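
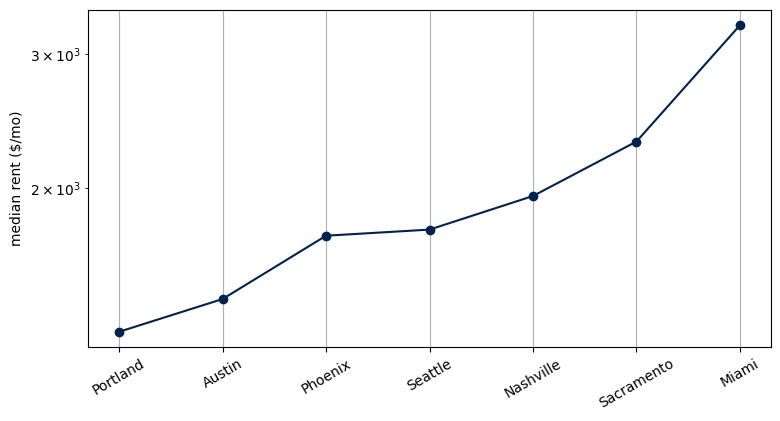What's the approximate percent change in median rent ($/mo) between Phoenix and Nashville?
≈ +11.1%

Phoenix ≈ 1800, Nashville ≈ 2000; (2000 − 1800) / 1800 ≈ +11.1%.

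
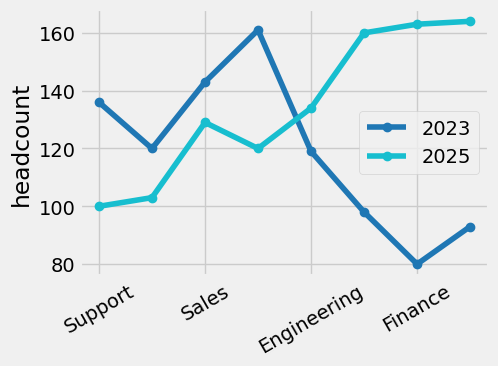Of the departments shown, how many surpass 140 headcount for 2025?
3

Above 140: HR, Finance, Operations.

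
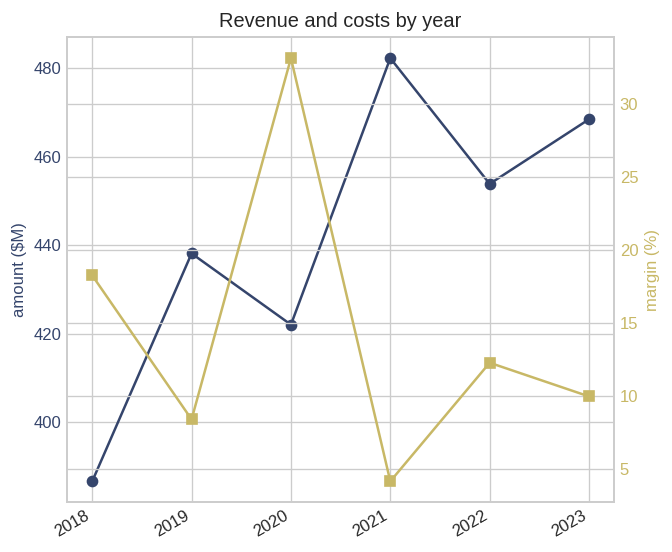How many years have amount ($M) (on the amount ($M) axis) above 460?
2

Above 460: 2021, 2023.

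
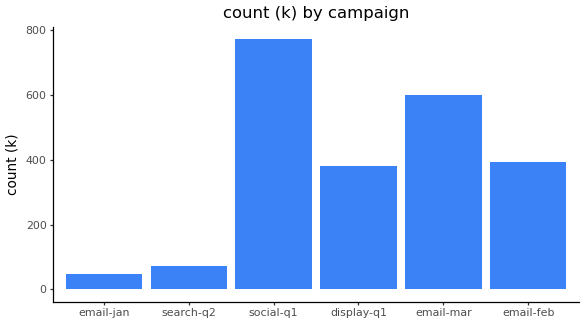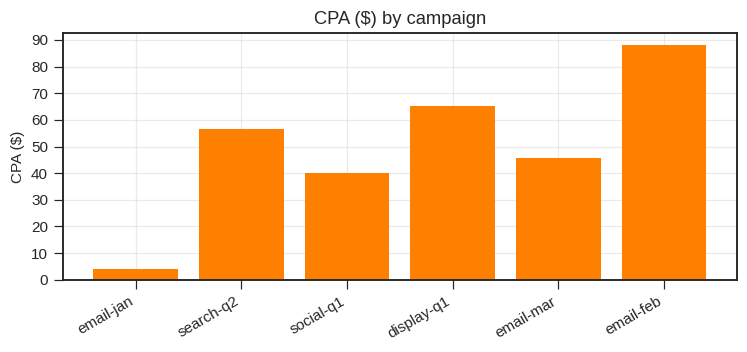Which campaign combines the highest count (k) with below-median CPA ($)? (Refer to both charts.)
Chart 2 median CPA ($) ≈ 50; below-median campaigns: email-jan, social-q1, email-mar. Among those, social-q1 has the highest count (k) (≈ 800).

social-q1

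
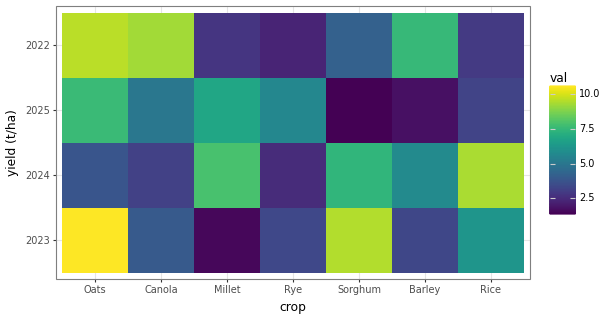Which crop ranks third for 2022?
Barley

Top 4 for 2022: Oats ≈ 10, Canola ≈ 9, Barley ≈ 8, Sorghum ≈ 4.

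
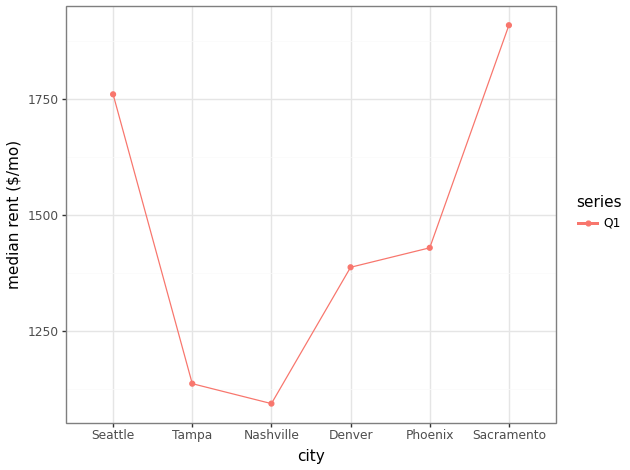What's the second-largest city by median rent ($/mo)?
Top 3: Sacramento ≈ 1900, Seattle ≈ 1800, Phoenix ≈ 1400.

Seattle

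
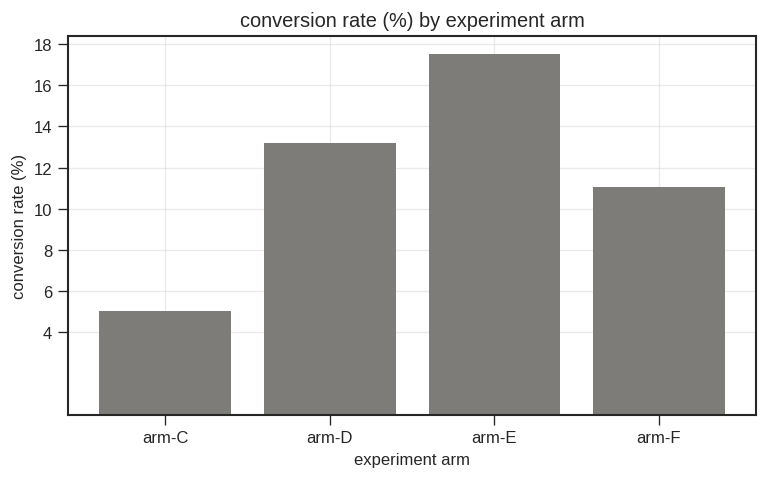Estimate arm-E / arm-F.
arm-E ≈ 18, arm-F ≈ 12; 18/12 ≈ 1.5.

≈ 1.5×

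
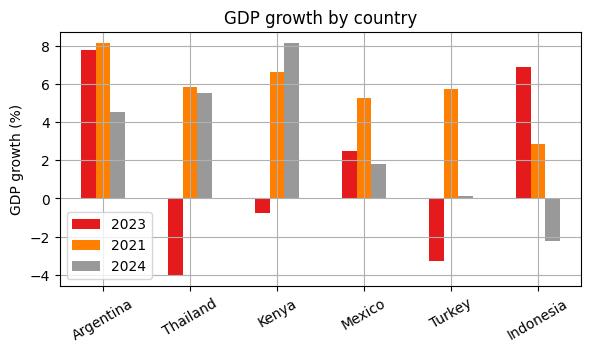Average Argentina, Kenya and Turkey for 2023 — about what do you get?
(8 + 0 + -4) / 3 ≈ 1.

≈ 1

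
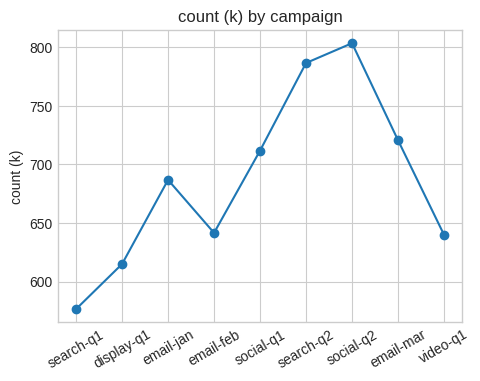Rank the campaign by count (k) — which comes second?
search-q2

Top 3: social-q2 ≈ 800, search-q2 ≈ 780, email-mar ≈ 720.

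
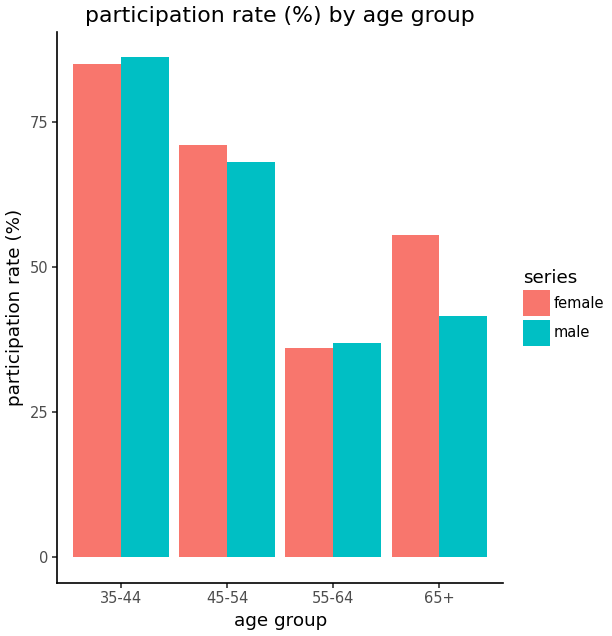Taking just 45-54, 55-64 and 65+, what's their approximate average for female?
≈ 57

(70 + 40 + 60) / 3 ≈ 57.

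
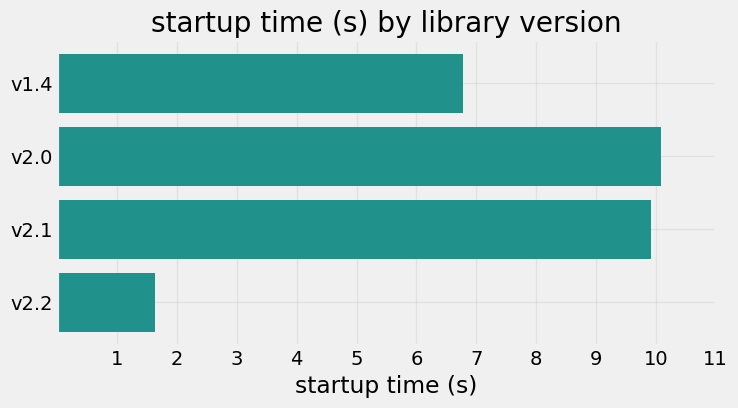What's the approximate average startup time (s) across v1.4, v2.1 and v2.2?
≈ 6

(7 + 10 + 2) / 3 ≈ 6.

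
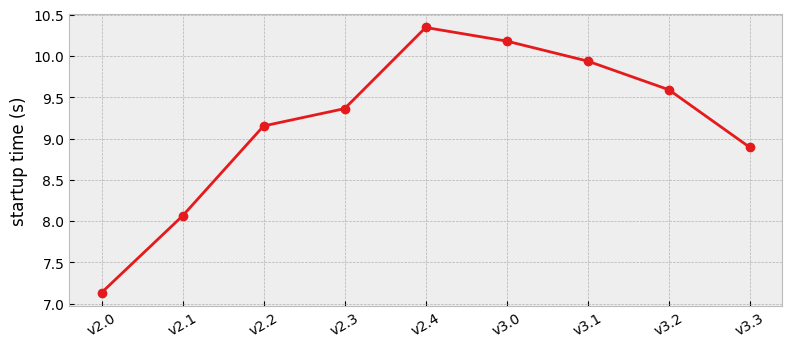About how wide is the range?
≈ 3.5

Max v2.4 ≈ 10.5, min v2.0 ≈ 7.0; range ≈ 3.5.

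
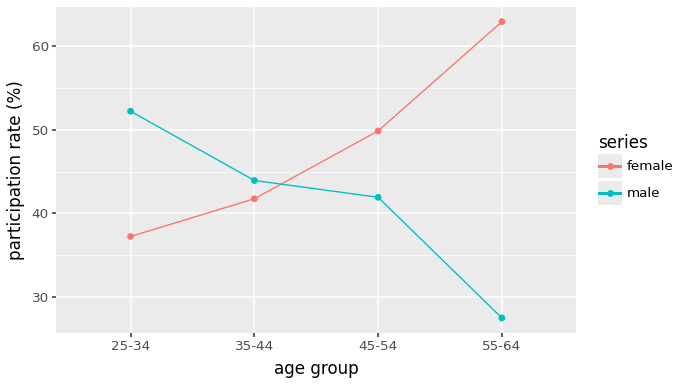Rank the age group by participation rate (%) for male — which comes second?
Top 3 for male: 25-34 ≈ 50, 35-44 ≈ 45, 45-54 ≈ 40.

35-44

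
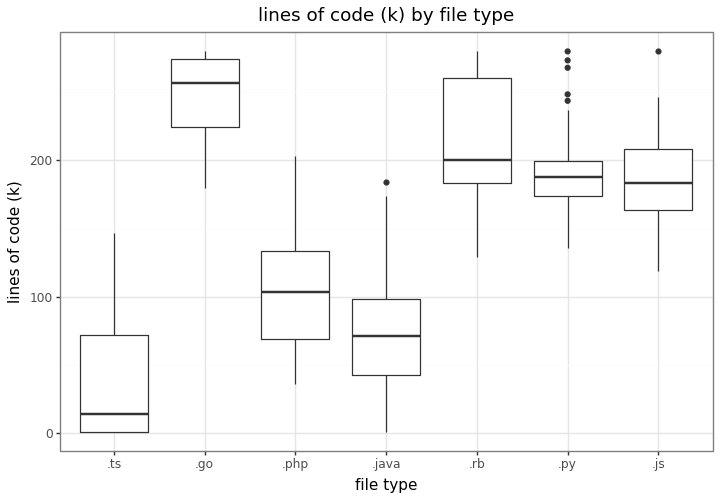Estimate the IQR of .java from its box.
≈ 60

Q3 ≈ 100, Q1 ≈ 40; IQR ≈ 60.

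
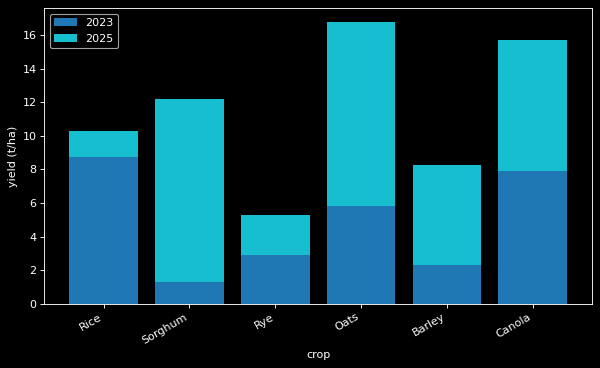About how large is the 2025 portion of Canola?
2025 top ≈ 16, bottom ≈ 8; segment ≈ 8.

≈ 8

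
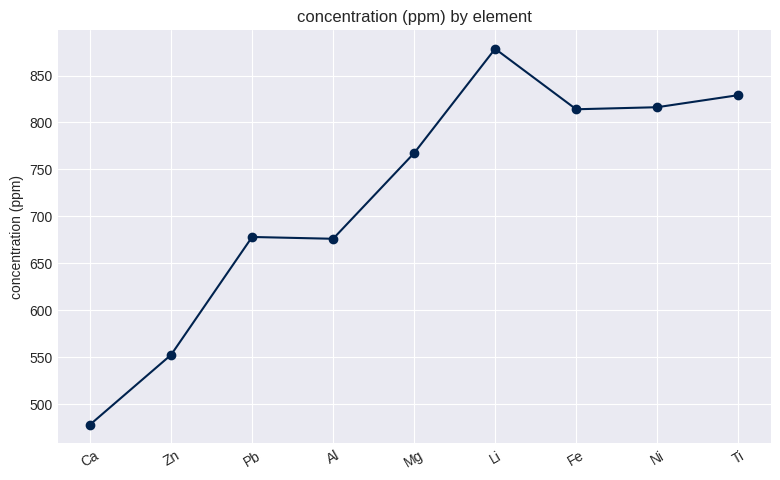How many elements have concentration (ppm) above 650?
7

Above 650: Pb, Al, Mg, Li, Fe, Ni, Ti.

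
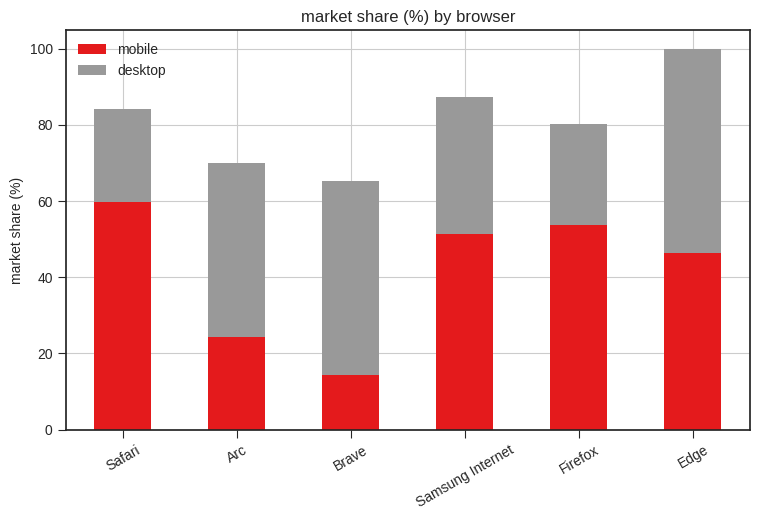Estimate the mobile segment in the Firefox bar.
mobile top ≈ 50, bottom ≈ 0; segment ≈ 50.

≈ 50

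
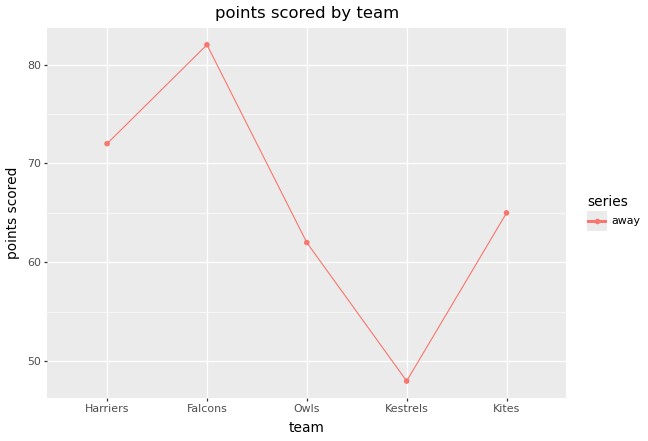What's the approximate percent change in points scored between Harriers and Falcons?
Harriers ≈ 70, Falcons ≈ 80; (80 − 70) / 70 ≈ +14.3%.

≈ +14.3%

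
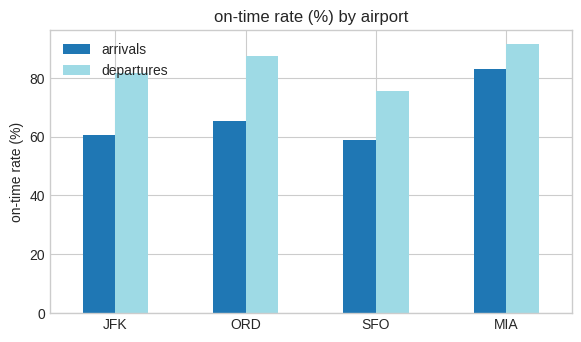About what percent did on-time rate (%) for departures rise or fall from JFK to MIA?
≈ +12.5%

JFK ≈ 80, MIA ≈ 90; (90 − 80) / 80 ≈ +12.5%.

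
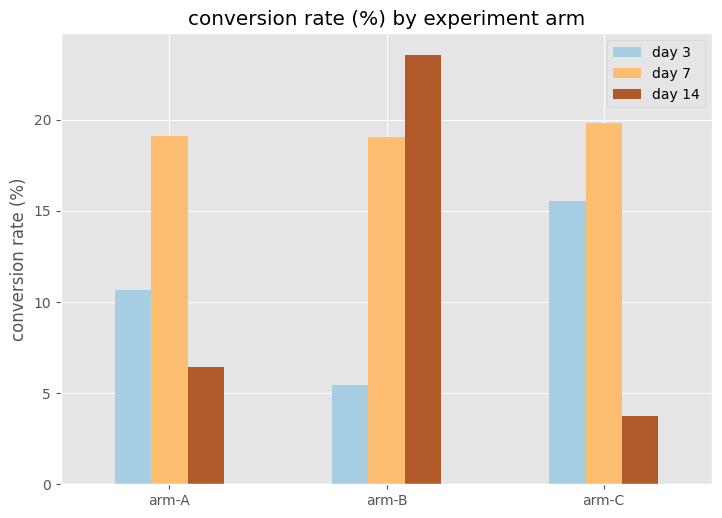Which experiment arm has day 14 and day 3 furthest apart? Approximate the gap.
arm-B: day 14 ≈ 24, day 3 ≈ 6 → gap ≈ 18. Next-largest (arm-C) is only ≈ 12.

arm-B, ≈ 18 %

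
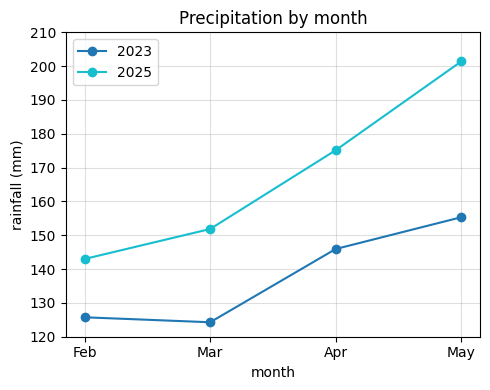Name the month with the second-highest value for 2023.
Apr

Top 3 for 2023: May ≈ 160, Apr ≈ 150, Feb ≈ 130.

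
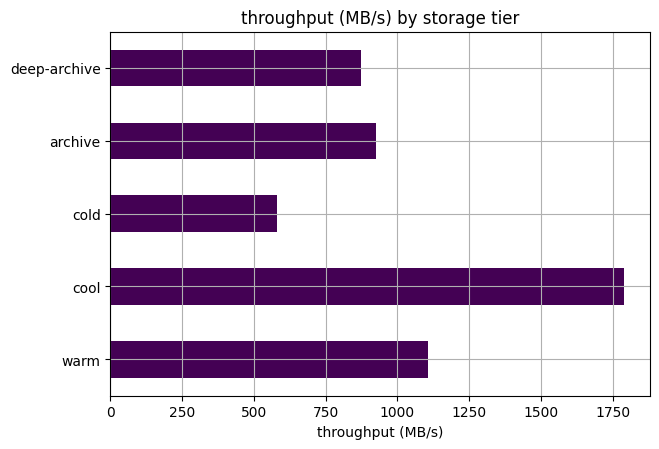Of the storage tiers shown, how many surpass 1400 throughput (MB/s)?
Above 1400: cool.

1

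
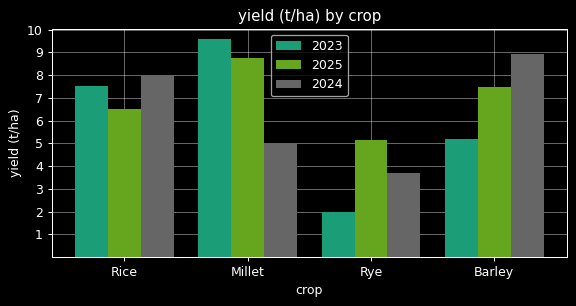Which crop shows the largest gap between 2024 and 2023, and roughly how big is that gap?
Millet, ≈ 5 t/ha

Millet: 2024 ≈ 5, 2023 ≈ 10 → gap ≈ 5. Next-largest (Barley) is only ≈ 4.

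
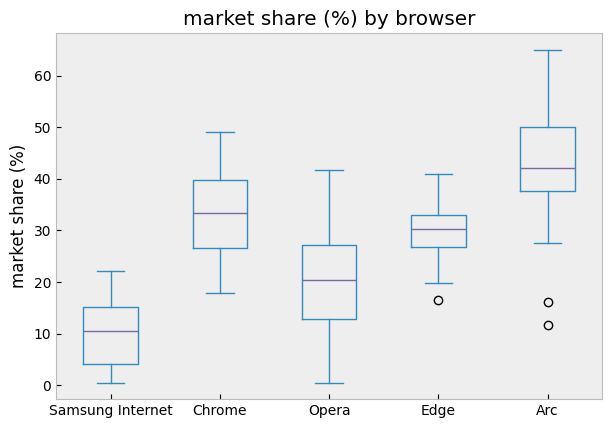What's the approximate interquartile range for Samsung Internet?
≈ 10

Q3 ≈ 15, Q1 ≈ 5; IQR ≈ 10.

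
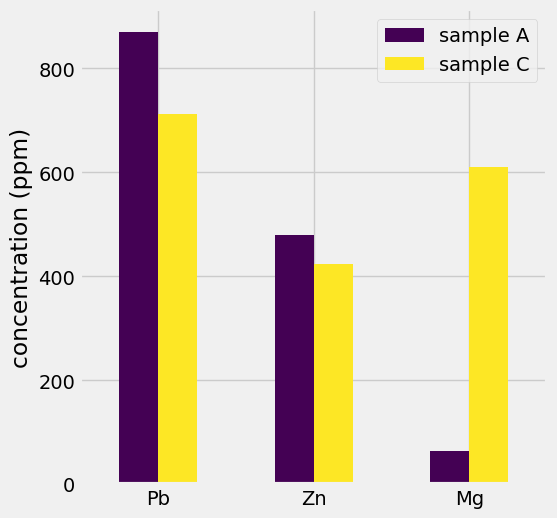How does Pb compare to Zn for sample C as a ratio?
Pb ≈ 700, Zn ≈ 400; 700/400 ≈ 1.75.

≈ 1.75×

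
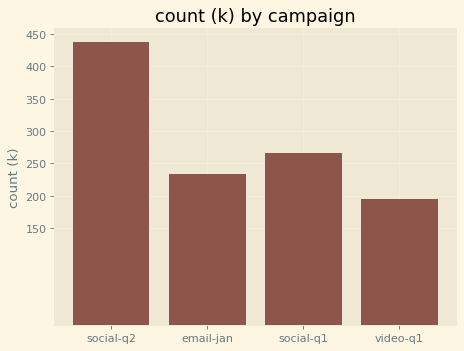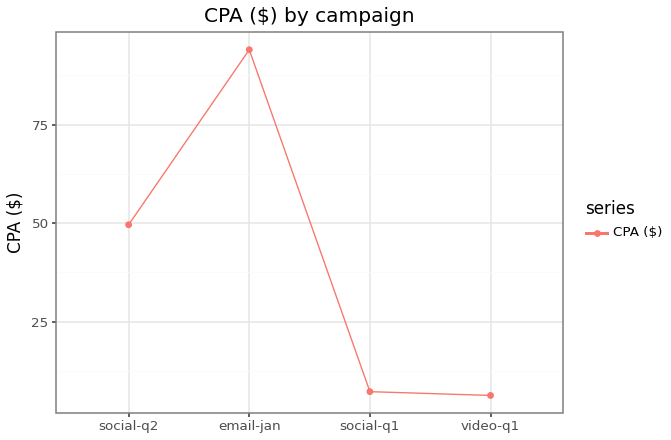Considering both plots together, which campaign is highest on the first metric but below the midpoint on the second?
Chart 2 median CPA ($) ≈ 30; below-median campaigns: social-q1, video-q1. Among those, social-q1 has the highest count (k) (≈ 250).

social-q1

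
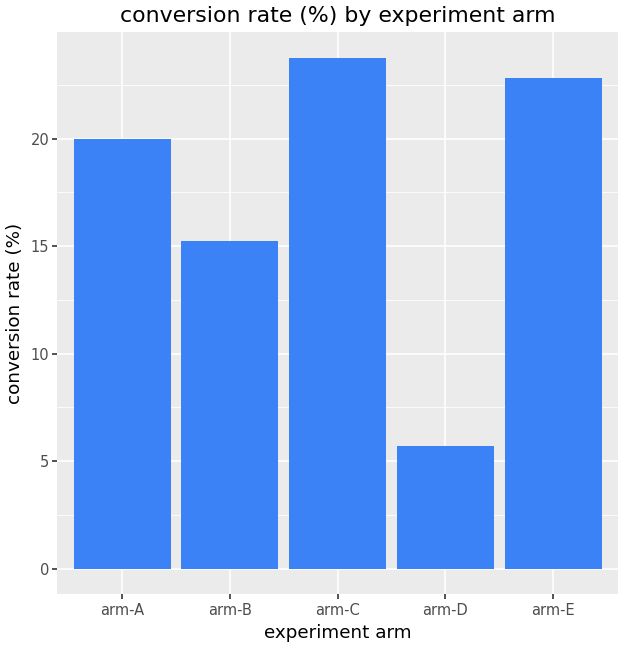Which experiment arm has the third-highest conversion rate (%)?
arm-A

Top 4: arm-C ≈ 24, arm-E ≈ 22, arm-A ≈ 20, arm-B ≈ 16.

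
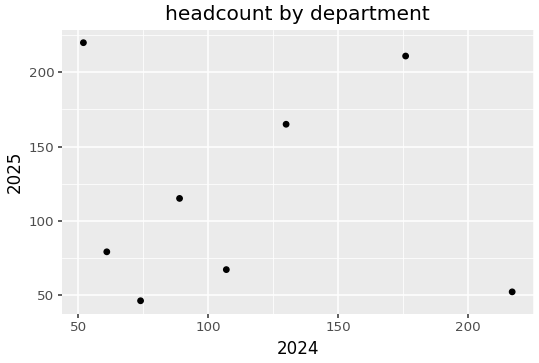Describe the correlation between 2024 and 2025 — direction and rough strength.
Points are roughly uncorrelated; weak (|r| ≈ 0.0).

no clear correlation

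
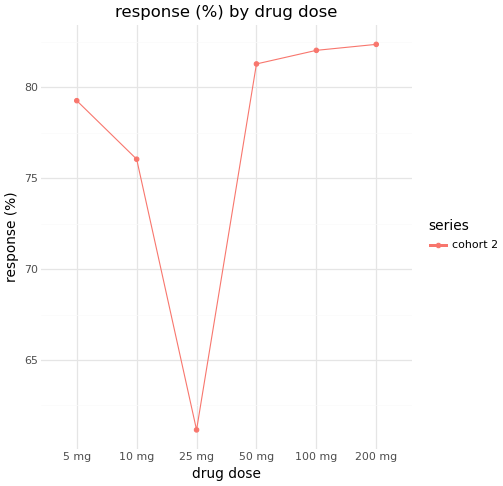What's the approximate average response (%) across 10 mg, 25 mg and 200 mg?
≈ 73

(76 + 62 + 82) / 3 ≈ 73.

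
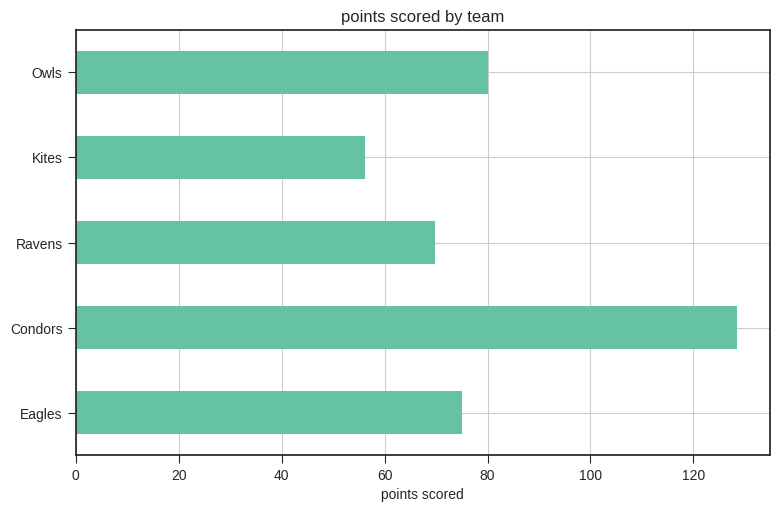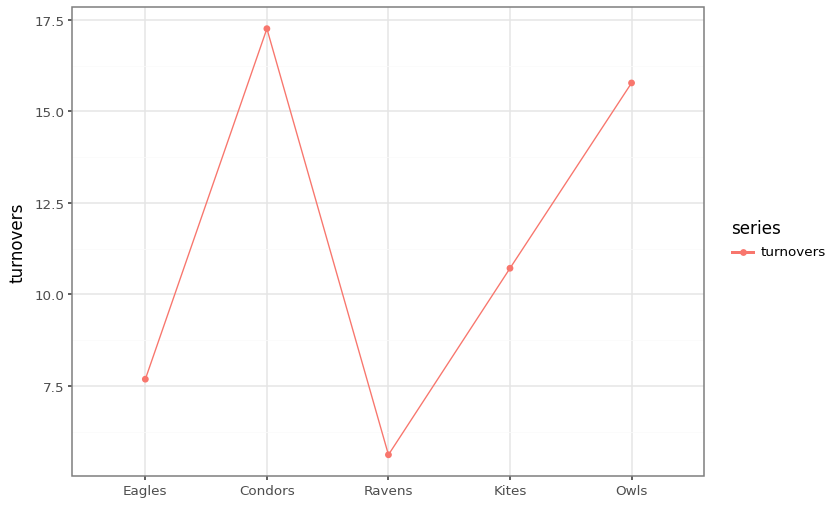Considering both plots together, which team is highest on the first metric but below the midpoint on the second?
Chart 2 median turnovers ≈ 10; below-median teams: Eagles, Ravens. Among those, Eagles has the highest points scored (≈ 80).

Eagles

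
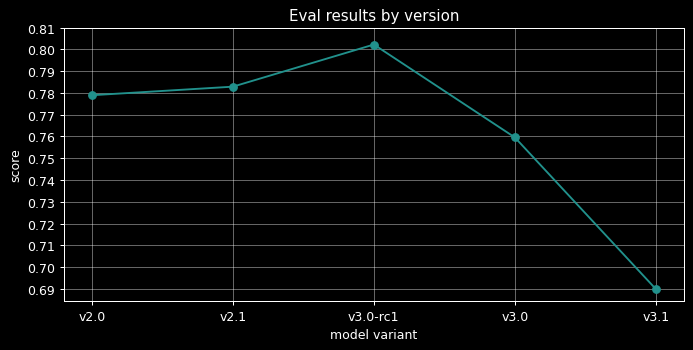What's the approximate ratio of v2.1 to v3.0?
v2.1 ≈ 0.78, v3.0 ≈ 0.76; 0.78/0.76 ≈ 1.03.

≈ 1.03×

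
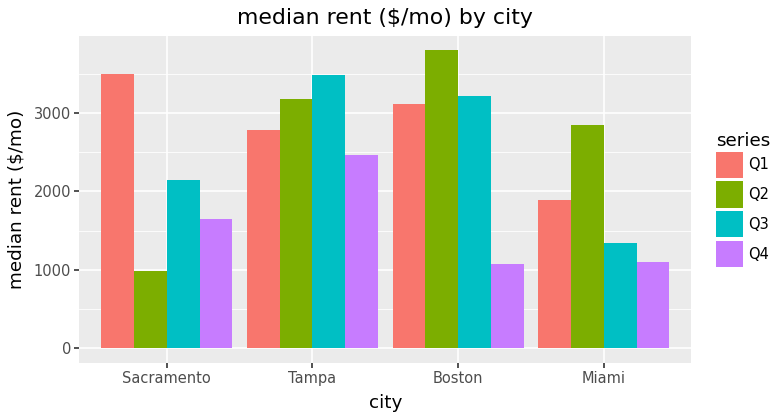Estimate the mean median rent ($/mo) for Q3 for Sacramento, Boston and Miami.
≈ 2167

(2000 + 3000 + 1500) / 3 ≈ 2167.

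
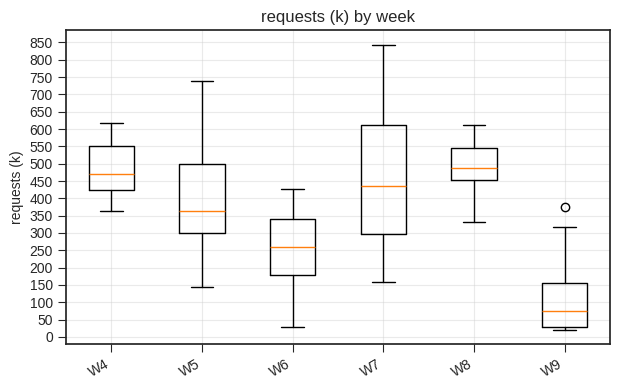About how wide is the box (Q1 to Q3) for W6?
Q3 ≈ 350, Q1 ≈ 200; IQR ≈ 150.

≈ 150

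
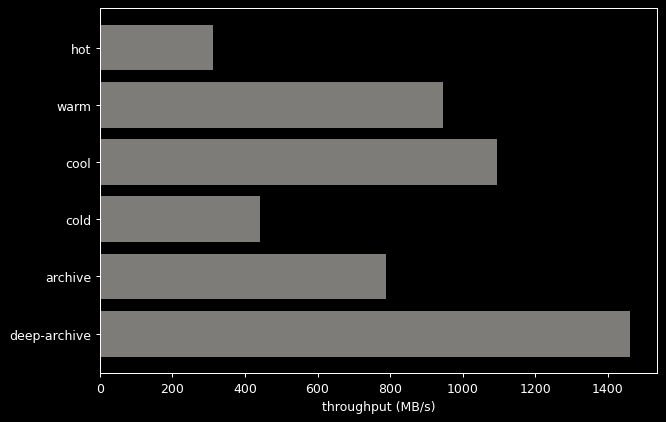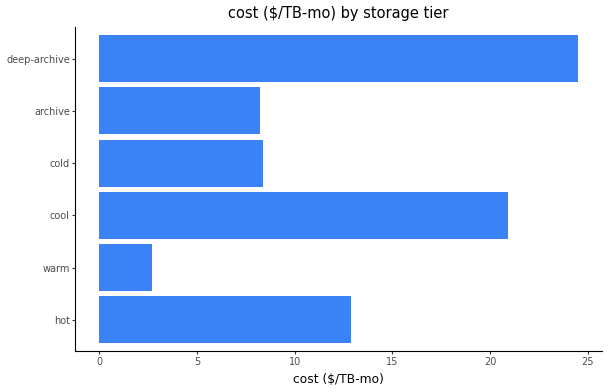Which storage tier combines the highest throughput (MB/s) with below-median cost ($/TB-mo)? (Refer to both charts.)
warm

Chart 2 median cost ($/TB-mo) ≈ 10; below-median storage tiers: warm, cold, archive. Among those, warm has the highest throughput (MB/s) (≈ 1000).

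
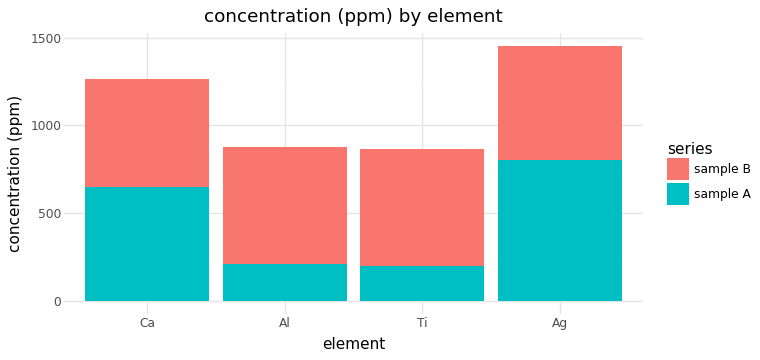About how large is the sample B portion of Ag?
≈ 600

sample B top ≈ 1400, bottom ≈ 800; segment ≈ 600.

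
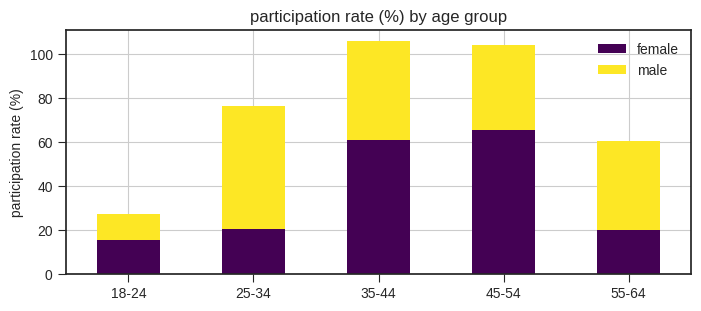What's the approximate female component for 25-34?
≈ 20

female top ≈ 20, bottom ≈ 0; segment ≈ 20.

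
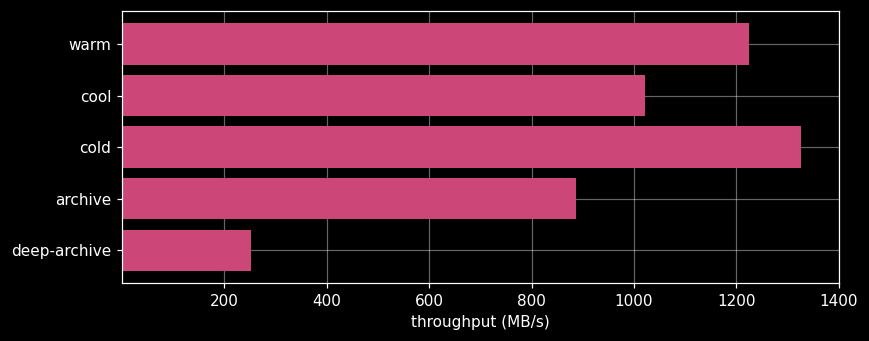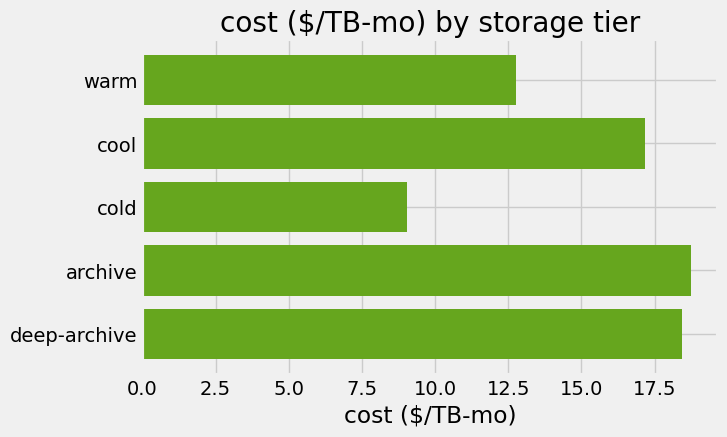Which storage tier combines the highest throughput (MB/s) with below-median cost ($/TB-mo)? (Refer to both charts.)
cold

Chart 2 median cost ($/TB-mo) ≈ 18; below-median storage tiers: warm, cold. Among those, cold has the highest throughput (MB/s) (≈ 1400).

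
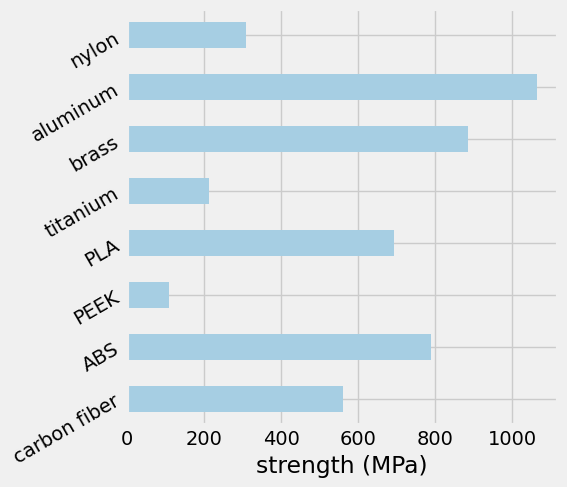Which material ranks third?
Top 4: aluminum ≈ 1100, brass ≈ 900, ABS ≈ 800, PLA ≈ 700.

ABS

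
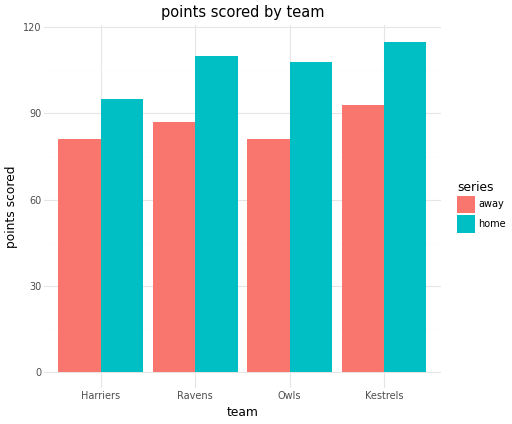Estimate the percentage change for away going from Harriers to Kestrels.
Harriers ≈ 80, Kestrels ≈ 90; (90 − 80) / 80 ≈ +12.5%.

≈ +12.5%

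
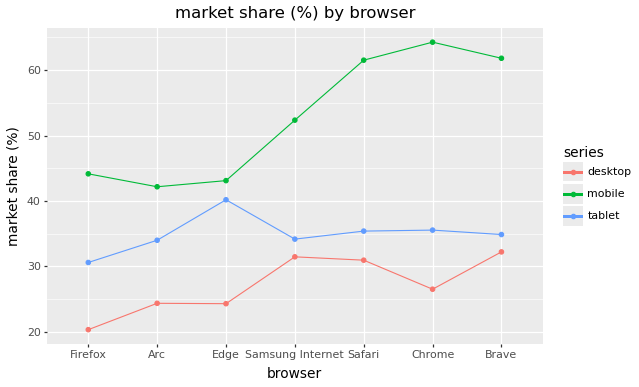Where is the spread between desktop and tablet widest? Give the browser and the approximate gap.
Edge, ≈ 15 %

Edge: desktop ≈ 25, tablet ≈ 40 → gap ≈ 15. Next-largest (Firefox) is only ≈ 10.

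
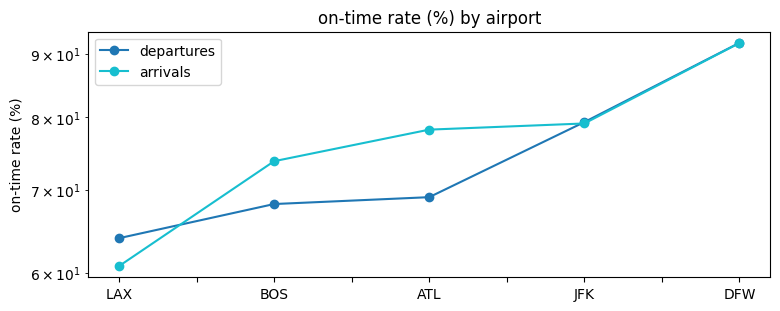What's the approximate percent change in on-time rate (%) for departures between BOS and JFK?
BOS ≈ 70, JFK ≈ 80; (80 − 70) / 70 ≈ +14.3%.

≈ +14.3%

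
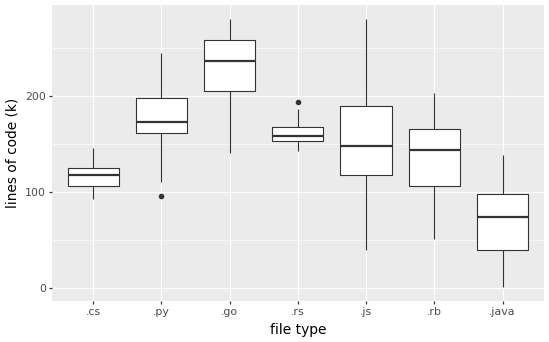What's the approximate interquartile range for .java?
≈ 60

Q3 ≈ 100, Q1 ≈ 40; IQR ≈ 60.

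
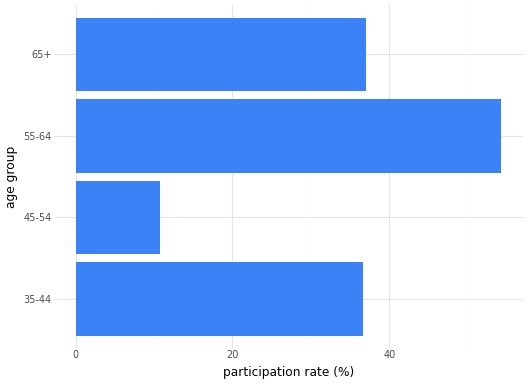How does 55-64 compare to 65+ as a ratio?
55-64 ≈ 55, 65+ ≈ 35; 55/35 ≈ 1.57.

≈ 1.57×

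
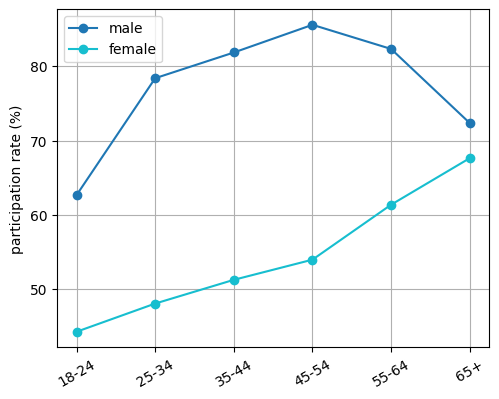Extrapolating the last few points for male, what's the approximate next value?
≈ 62.5

Last three: 85, 80, 70 → slope ≈ -7.5/step → next ≈ 62.5.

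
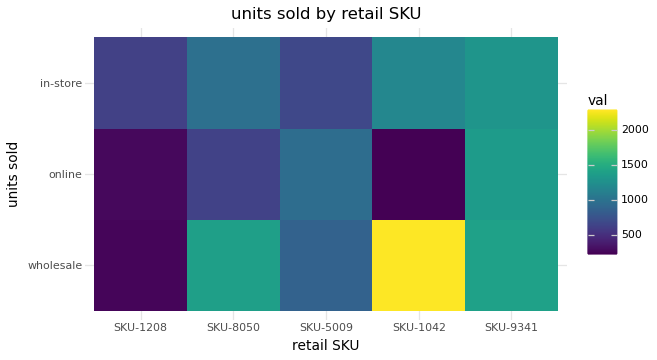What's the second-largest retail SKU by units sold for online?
Top 3 for online: SKU-9341 ≈ 1400, SKU-5009 ≈ 1000, SKU-8050 ≈ 600.

SKU-5009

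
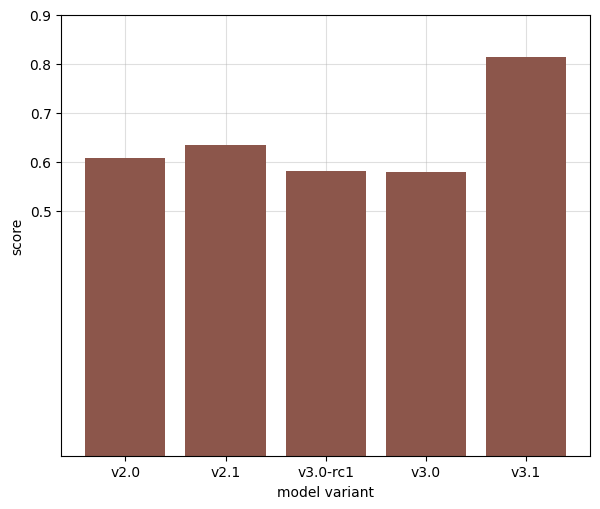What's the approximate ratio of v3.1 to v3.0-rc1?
≈ 1.33×

v3.1 ≈ 0.8, v3.0-rc1 ≈ 0.6; 0.8/0.6 ≈ 1.33.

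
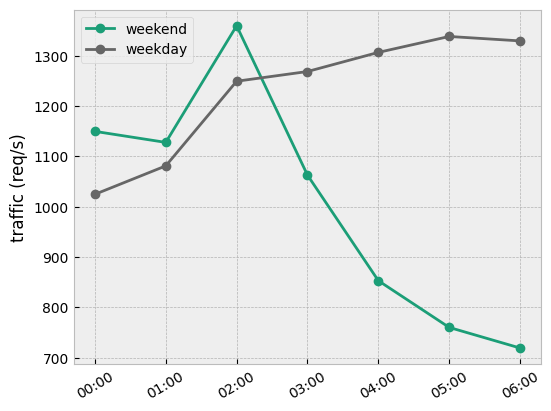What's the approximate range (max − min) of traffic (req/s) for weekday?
Max 05:00 ≈ 1300, min 00:00 ≈ 1000; range ≈ 300.

≈ 300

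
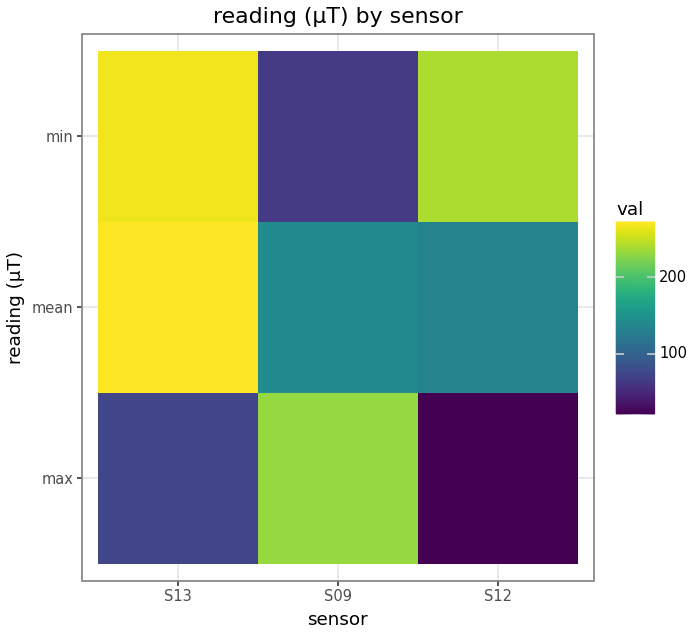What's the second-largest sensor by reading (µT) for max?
S13

Top 3 for max: S09 ≈ 225, S13 ≈ 75, S12 ≈ 25.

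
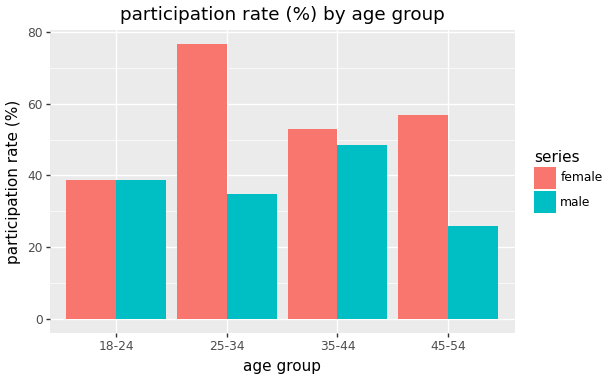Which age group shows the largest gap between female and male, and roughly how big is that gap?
25-34, ≈ 50 %

25-34: female ≈ 80, male ≈ 30 → gap ≈ 50. Next-largest (45-54) is only ≈ 30.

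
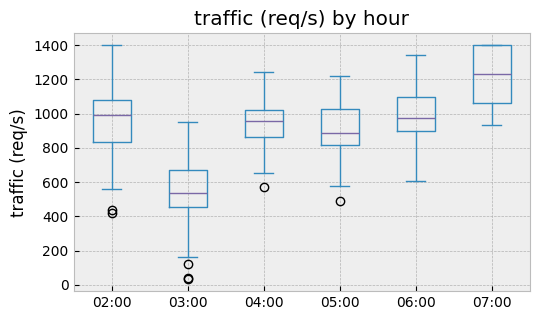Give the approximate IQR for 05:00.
≈ 200

Q3 ≈ 1000, Q1 ≈ 800; IQR ≈ 200.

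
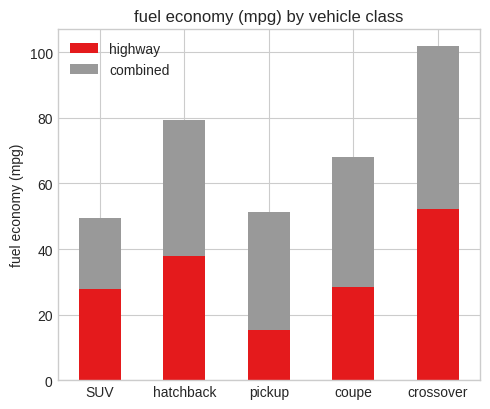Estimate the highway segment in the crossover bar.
highway top ≈ 50, bottom ≈ 0; segment ≈ 50.

≈ 50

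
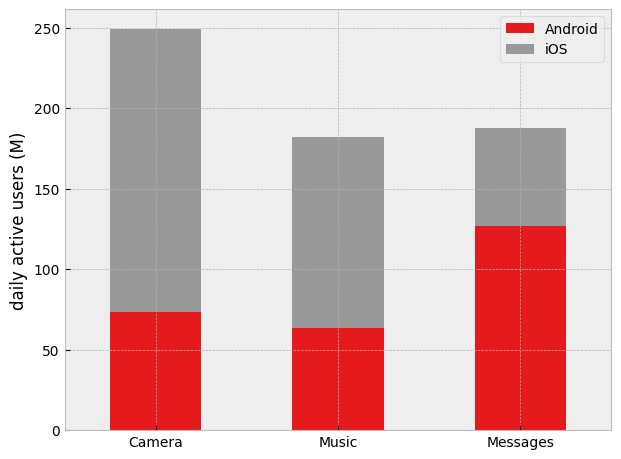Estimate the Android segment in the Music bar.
Android top ≈ 75, bottom ≈ 0; segment ≈ 75.

≈ 75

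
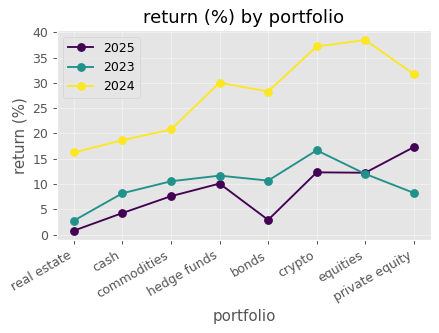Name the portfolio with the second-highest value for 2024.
Top 3 for 2024: equities ≈ 40, crypto ≈ 35, private equity ≈ 30.

crypto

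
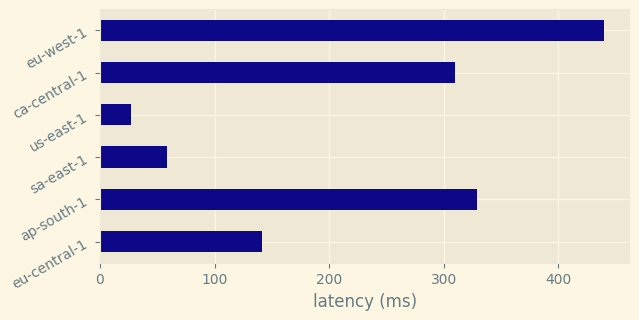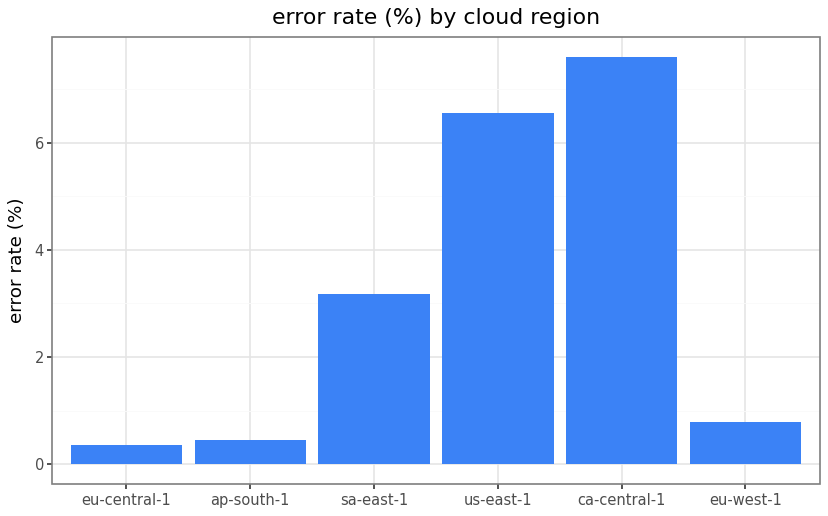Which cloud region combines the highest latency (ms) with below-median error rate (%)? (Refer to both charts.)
eu-west-1

Chart 2 median error rate (%) ≈ 2; below-median cloud regions: eu-central-1, ap-south-1, eu-west-1. Among those, eu-west-1 has the highest latency (ms) (≈ 450).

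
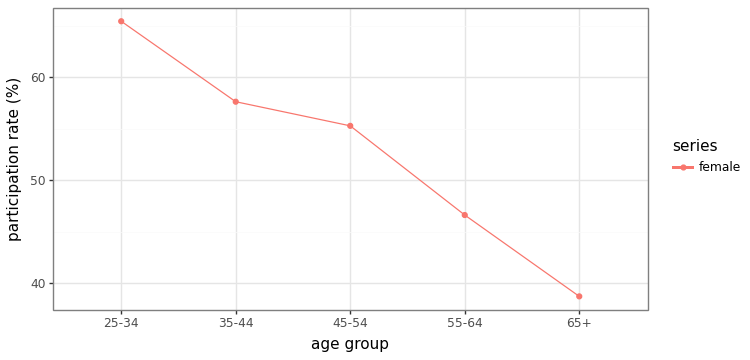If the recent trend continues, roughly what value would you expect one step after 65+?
Last three: 55, 45, 40 → slope ≈ -7.5/step → next ≈ 32.5.

≈ 32.5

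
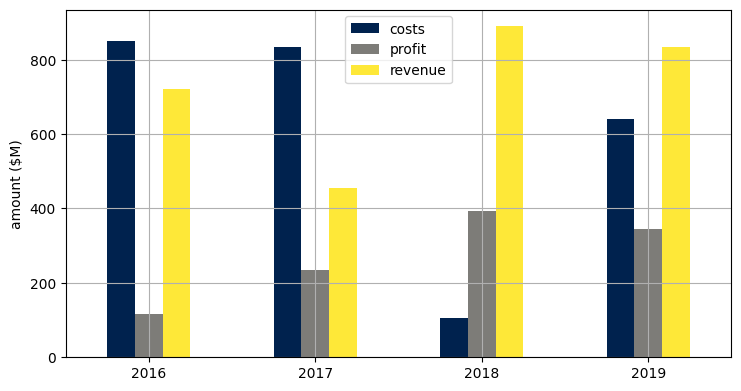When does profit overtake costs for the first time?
2017: profit ≈ 200 vs costs ≈ 800 (not yet); 2018: profit ≈ 400 vs costs ≈ 100 (first crossover).

2018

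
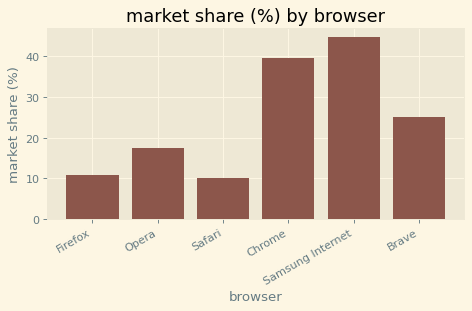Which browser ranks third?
Brave

Top 4: Samsung Internet ≈ 45, Chrome ≈ 40, Brave ≈ 25, Opera ≈ 20.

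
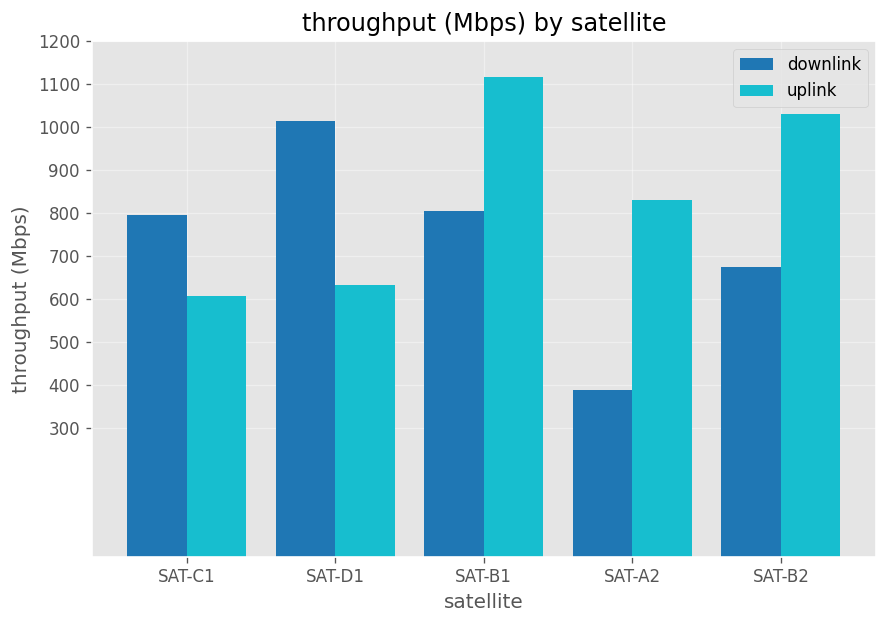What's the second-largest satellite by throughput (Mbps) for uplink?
SAT-B2

Top 3 for uplink: SAT-B1 ≈ 1100, SAT-B2 ≈ 1000, SAT-A2 ≈ 800.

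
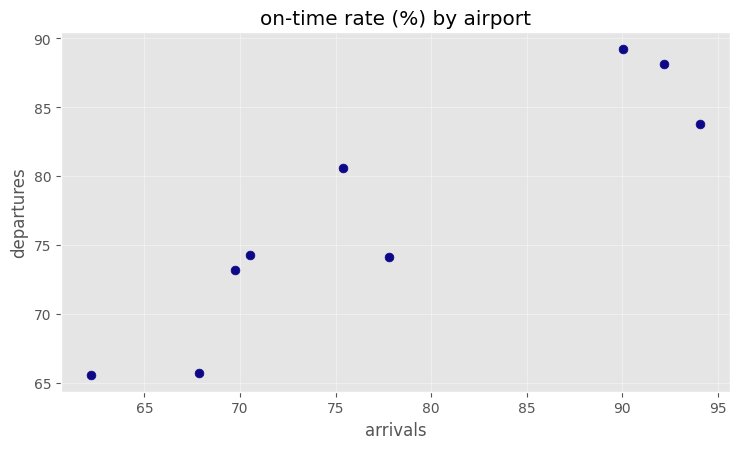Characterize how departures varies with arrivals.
Points are positively correlated; strong (|r| ≈ 0.9).

positive, strong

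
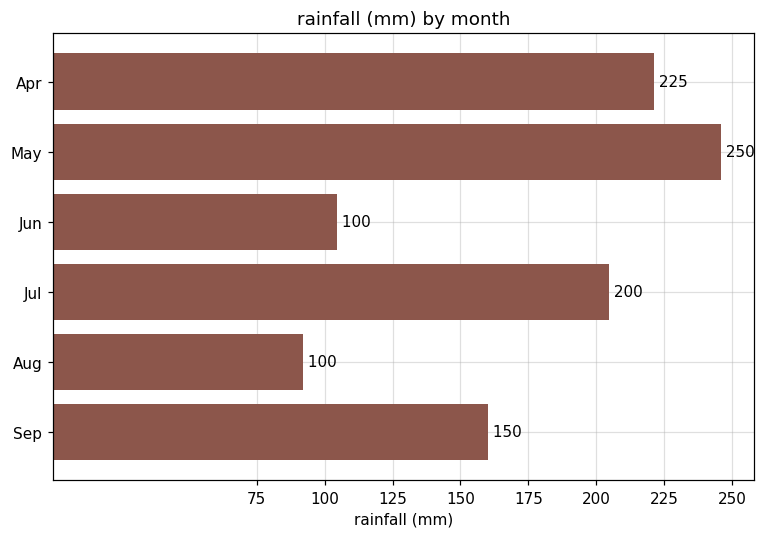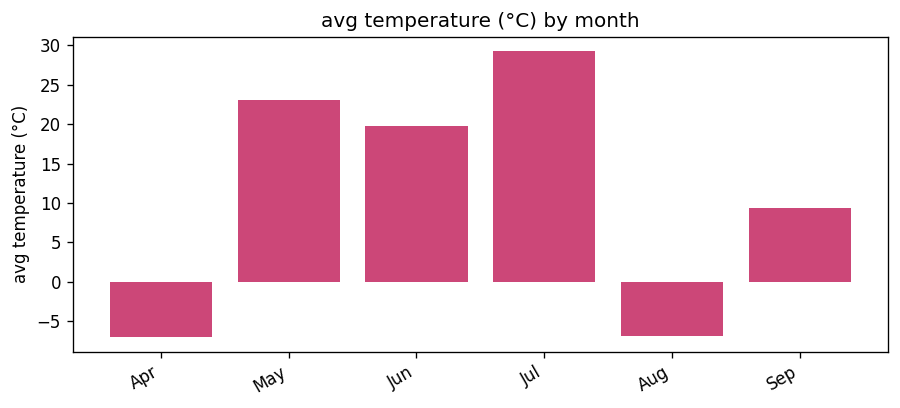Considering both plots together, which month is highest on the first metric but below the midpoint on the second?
Chart 2 median avg temperature (°C) ≈ 15; below-median months: Apr, Aug, Sep. Among those, Apr has the highest rainfall (mm) (≈ 225).

Apr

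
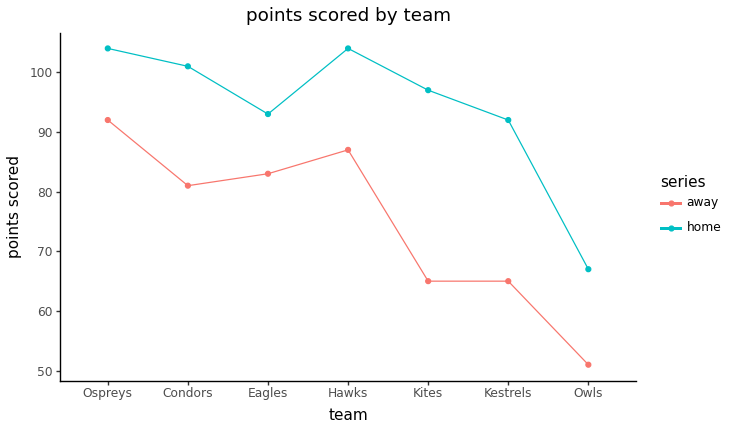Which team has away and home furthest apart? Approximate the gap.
Kites, ≈ 30

Kites: away ≈ 65, home ≈ 95 → gap ≈ 30. Next-largest (Kestrels) is only ≈ 25.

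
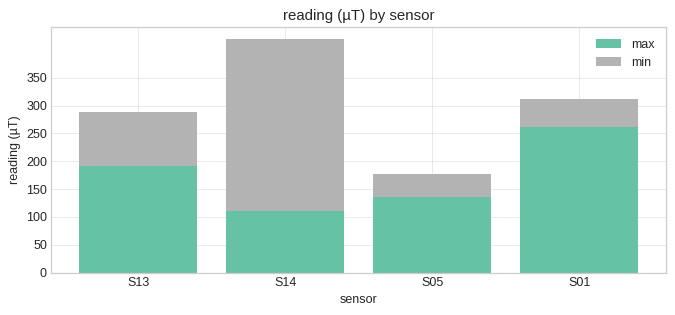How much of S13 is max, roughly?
max top ≈ 200, bottom ≈ 0; segment ≈ 200.

≈ 200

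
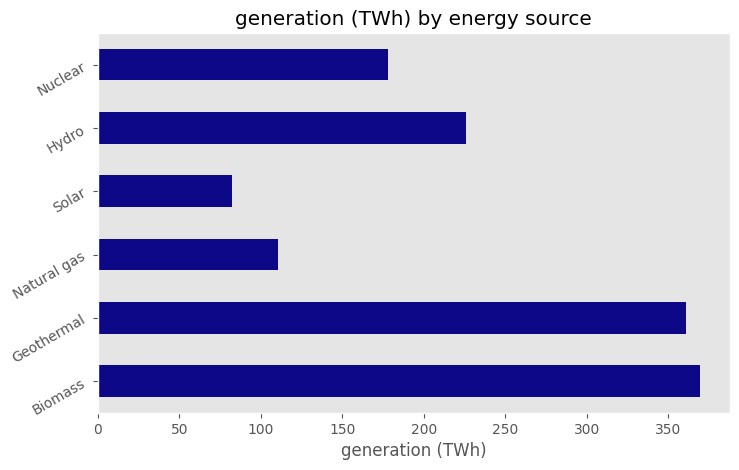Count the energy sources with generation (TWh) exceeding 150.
Above 150: Biomass, Geothermal, Hydro, Nuclear.

4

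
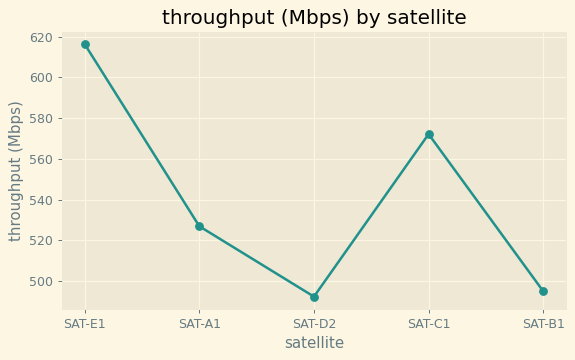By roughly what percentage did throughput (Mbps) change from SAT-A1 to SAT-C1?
≈ +11.5%

SAT-A1 ≈ 520, SAT-C1 ≈ 580; (580 − 520) / 520 ≈ +11.5%.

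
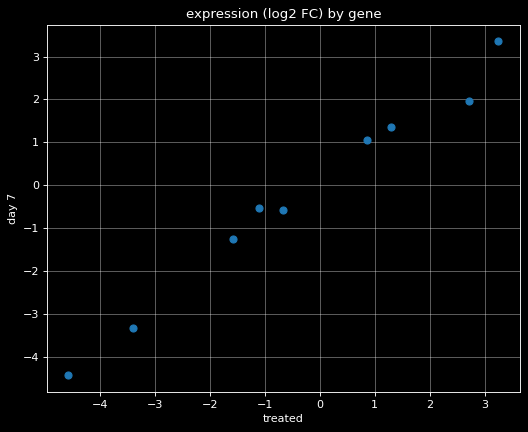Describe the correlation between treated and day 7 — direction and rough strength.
Points are positively correlated; strong (|r| ≈ 1.0).

positive, strong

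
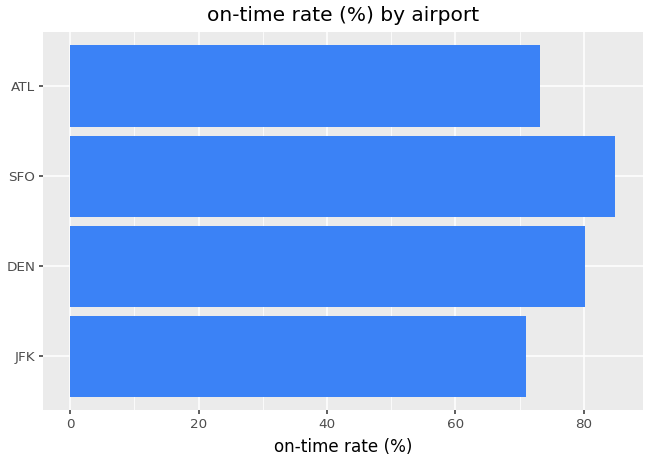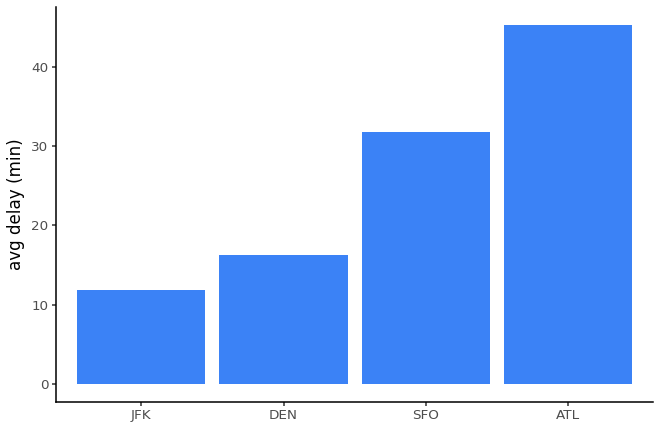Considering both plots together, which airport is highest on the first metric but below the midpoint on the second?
Chart 2 median avg delay (min) ≈ 25; below-median airports: JFK, DEN. Among those, DEN has the highest on-time rate (%) (≈ 80).

DEN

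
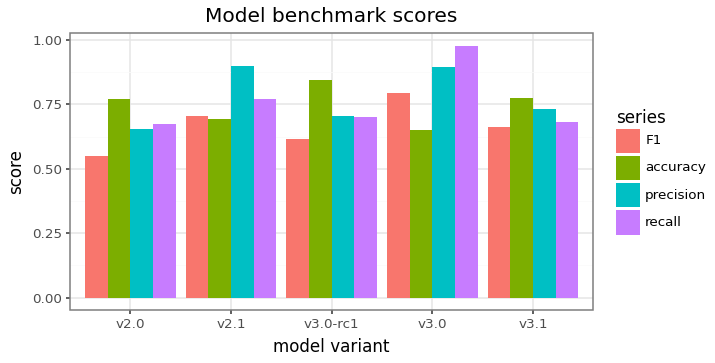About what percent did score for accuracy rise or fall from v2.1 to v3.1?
v2.1 ≈ 0.7, v3.1 ≈ 0.8; (0.8 − 0.7) / 0.7 ≈ +14.3%.

≈ +14.3%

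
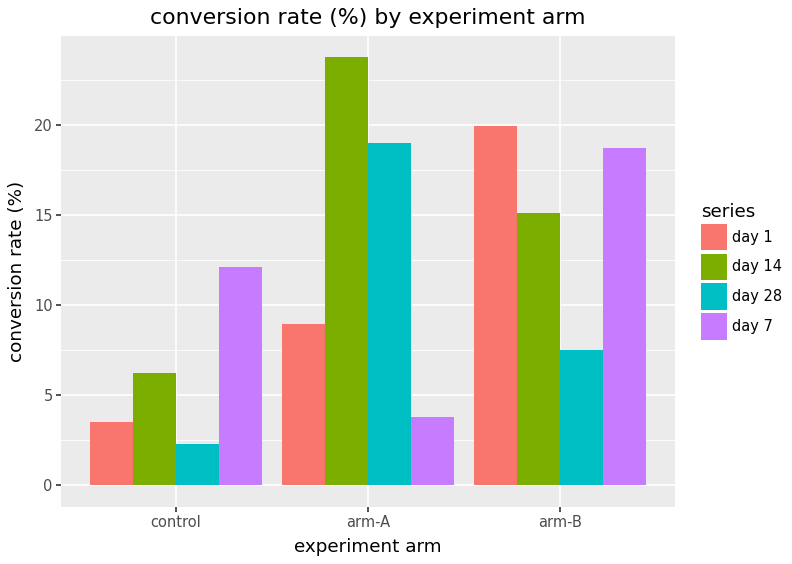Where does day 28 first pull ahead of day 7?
control: day 28 ≈ 2 vs day 7 ≈ 12 (not yet); arm-A: day 28 ≈ 20 vs day 7 ≈ 4 (first crossover).

arm-A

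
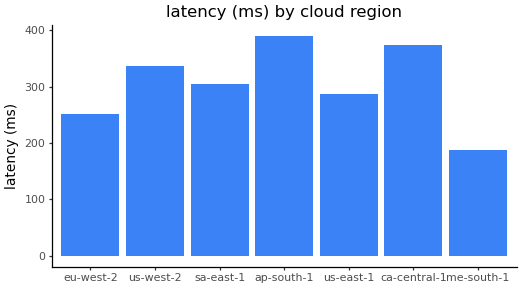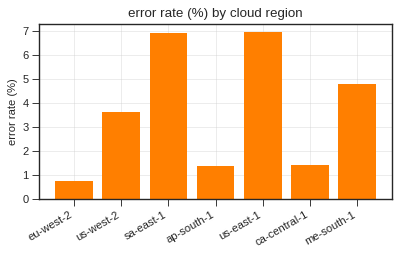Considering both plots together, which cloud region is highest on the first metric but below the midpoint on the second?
Chart 2 median error rate (%) ≈ 4; below-median cloud regions: eu-west-2, ap-south-1, ca-central-1. Among those, ap-south-1 has the highest latency (ms) (≈ 400).

ap-south-1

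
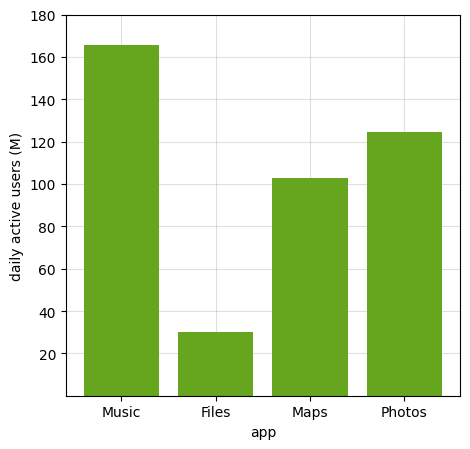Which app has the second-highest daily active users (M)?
Photos

Top 3: Music ≈ 160, Photos ≈ 120, Maps ≈ 100.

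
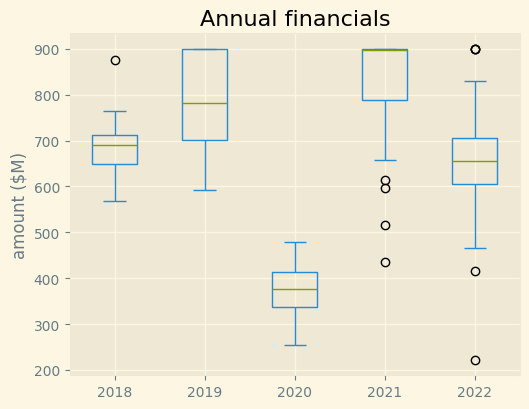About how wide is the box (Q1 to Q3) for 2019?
Q3 ≈ 900, Q1 ≈ 700; IQR ≈ 200.

≈ 200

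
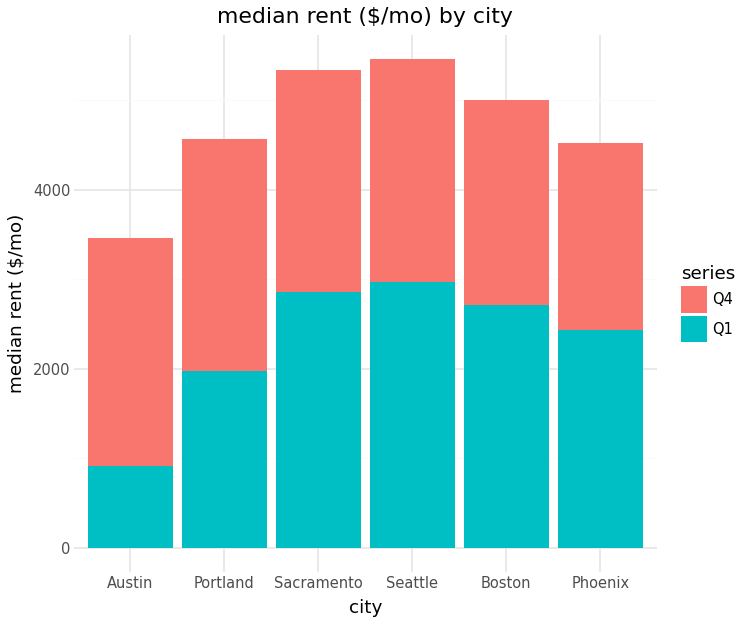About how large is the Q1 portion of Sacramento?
≈ 3000

Q1 top ≈ 3000, bottom ≈ 0; segment ≈ 3000.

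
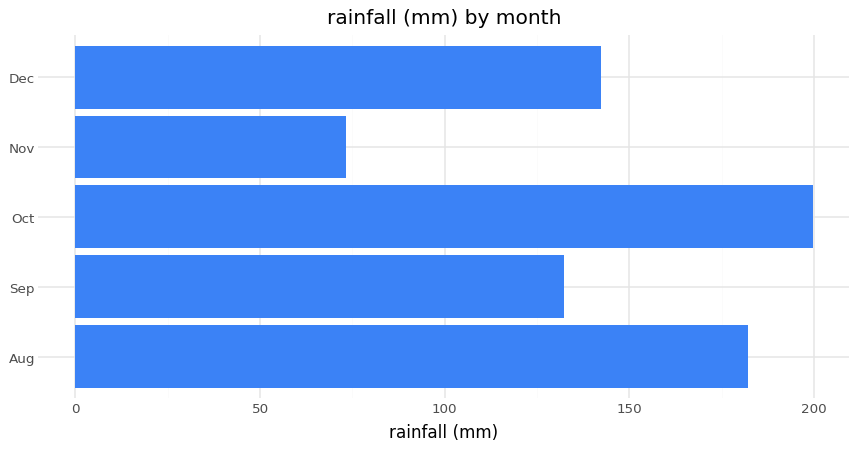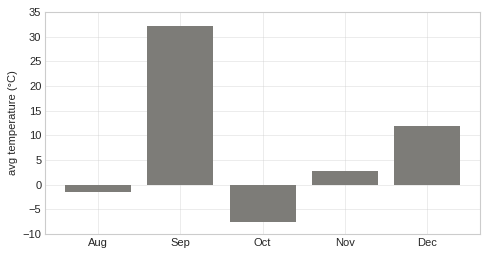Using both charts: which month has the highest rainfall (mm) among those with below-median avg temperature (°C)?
Oct

Chart 2 median avg temperature (°C) ≈ 5; below-median months: Aug, Oct. Among those, Oct has the highest rainfall (mm) (≈ 200).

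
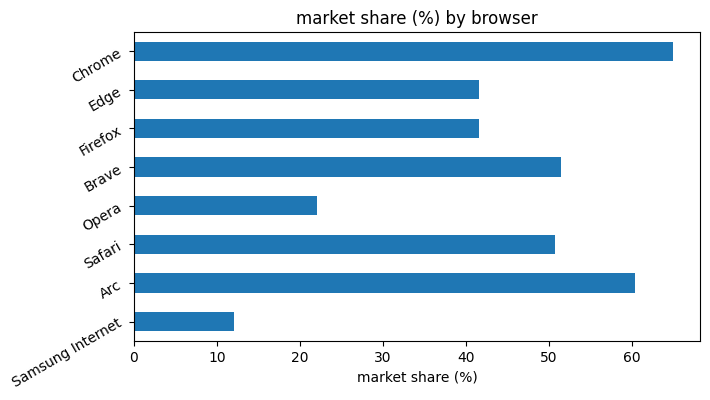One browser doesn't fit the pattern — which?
Samsung Internet ≈ 10; the rest sit between ≈ 20 and ≈ 60.

Samsung Internet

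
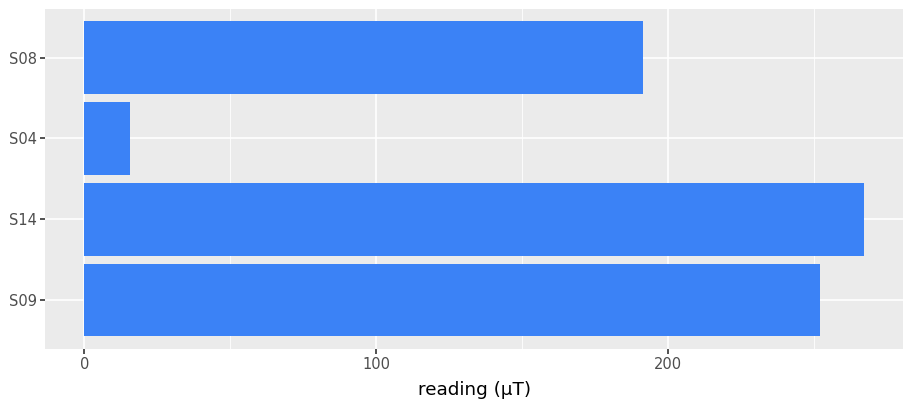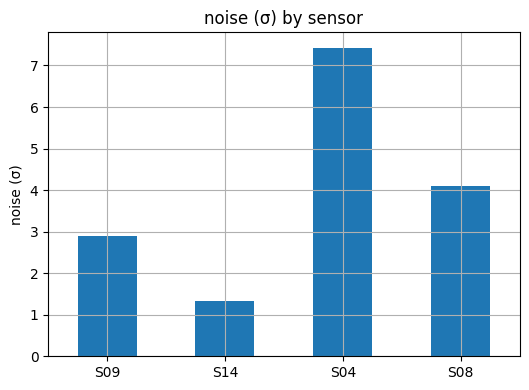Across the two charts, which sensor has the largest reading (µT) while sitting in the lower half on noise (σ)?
S14

Chart 2 median noise (σ) ≈ 3; below-median sensors: S09, S14. Among those, S14 has the highest reading (µT) (≈ 275).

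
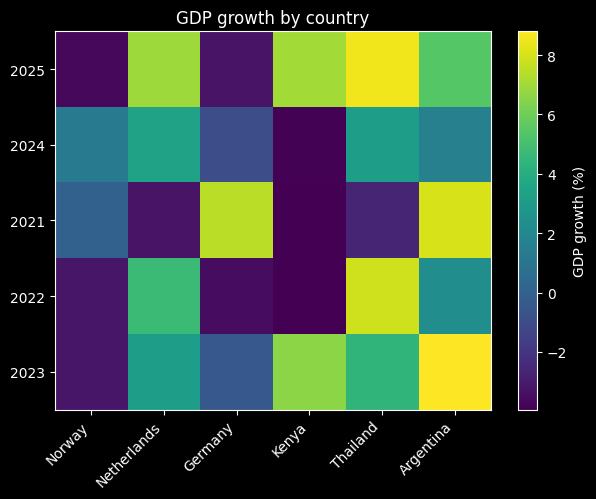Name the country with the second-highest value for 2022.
Top 3 for 2022: Thailand ≈ 8, Netherlands ≈ 4, Argentina ≈ 2.

Netherlands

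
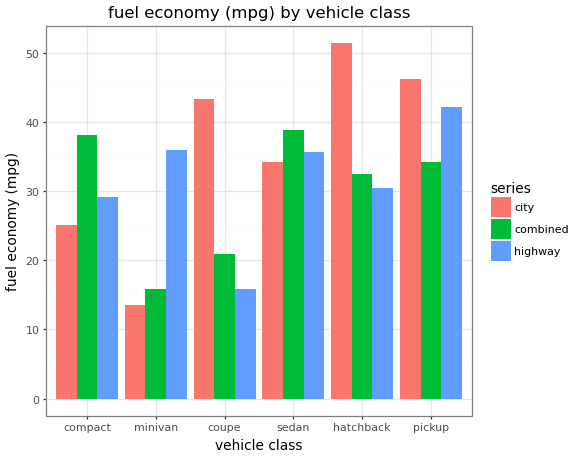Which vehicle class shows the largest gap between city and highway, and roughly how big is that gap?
coupe, ≈ 30 mpg

coupe: city ≈ 45, highway ≈ 15 → gap ≈ 30. Next-largest (minivan) is only ≈ 20.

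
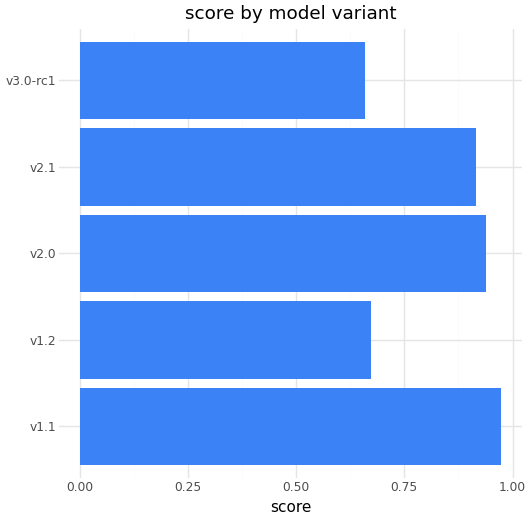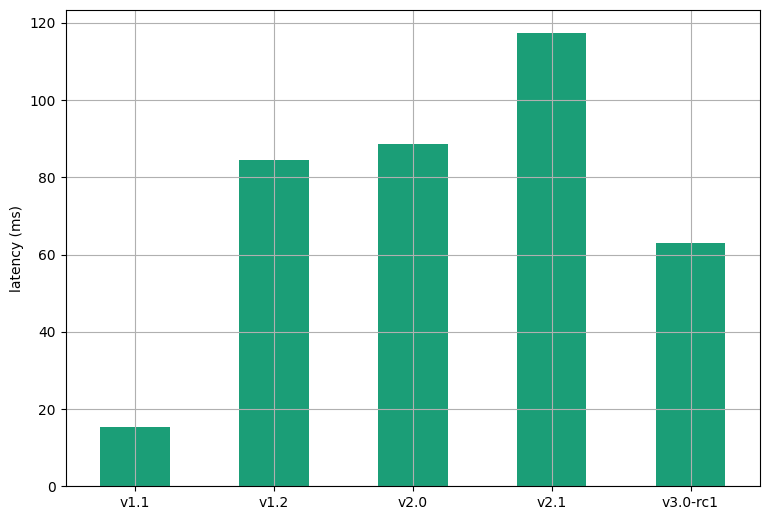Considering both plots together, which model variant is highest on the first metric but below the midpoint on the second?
Chart 2 median latency (ms) ≈ 80; below-median model variants: v1.1, v3.0-rc1. Among those, v1.1 has the highest score (≈ 1).

v1.1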